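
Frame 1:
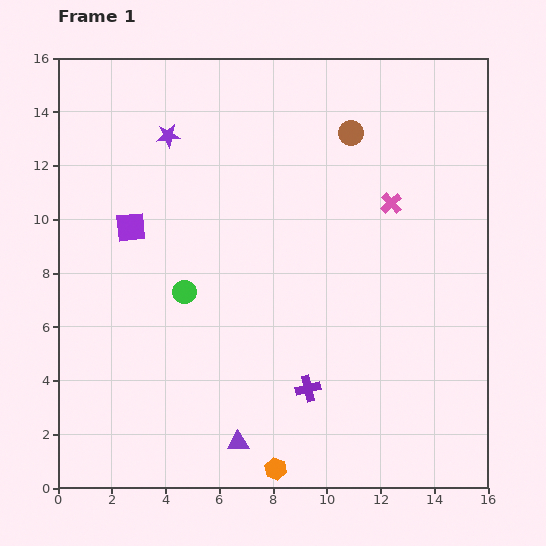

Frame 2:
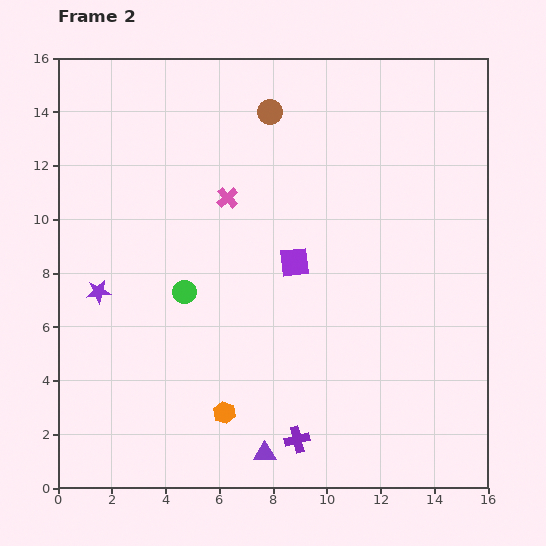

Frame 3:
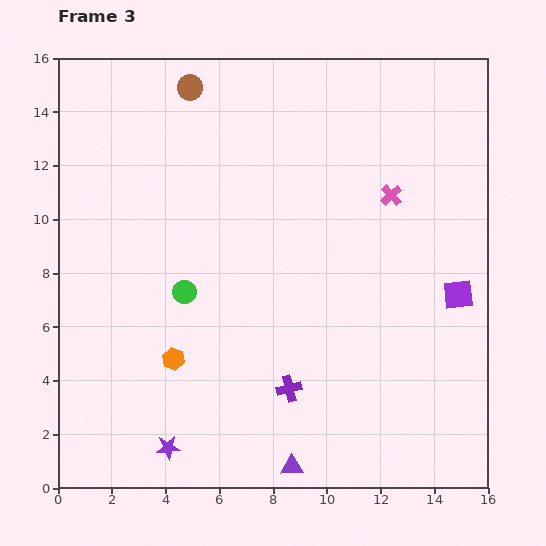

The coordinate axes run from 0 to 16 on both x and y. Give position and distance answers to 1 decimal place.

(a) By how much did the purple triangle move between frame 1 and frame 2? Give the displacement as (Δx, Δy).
(1.0, -0.4)

The purple triangle was at (6.7, 1.7) in frame 1 and (7.7, 1.3) in frame 2.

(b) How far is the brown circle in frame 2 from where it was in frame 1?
3.1

The brown circle moved from (10.9, 13.2) to (7.9, 14.0), a distance of √(3.0² + 0.8²) ≈ 3.1.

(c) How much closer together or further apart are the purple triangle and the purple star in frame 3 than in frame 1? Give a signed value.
-7.0

Distance in frame 1: 11.7. Distance in frame 3: 4.7.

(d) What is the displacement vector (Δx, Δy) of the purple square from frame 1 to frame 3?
(12.2, -2.5)

The purple square was at (2.7, 9.7) in frame 1 and (14.9, 7.2) in frame 3.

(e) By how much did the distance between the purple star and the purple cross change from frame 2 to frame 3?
-4.2

Distance in frame 2: 9.2. Distance in frame 3: 5.0.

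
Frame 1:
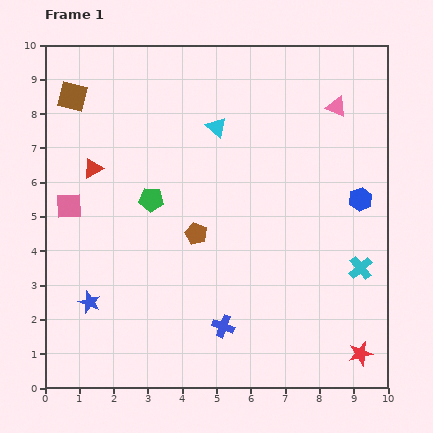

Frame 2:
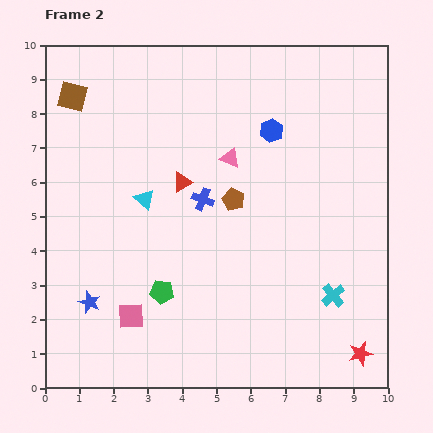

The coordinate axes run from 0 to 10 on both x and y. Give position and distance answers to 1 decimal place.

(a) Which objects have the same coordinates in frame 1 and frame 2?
the red star, the blue star, the brown square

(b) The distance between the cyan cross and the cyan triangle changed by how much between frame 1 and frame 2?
+0.3

Distance in frame 1: 5.9. Distance in frame 2: 6.2.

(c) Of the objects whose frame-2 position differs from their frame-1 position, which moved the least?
the cyan cross

(moved 1.1)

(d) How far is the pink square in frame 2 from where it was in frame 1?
3.7

The pink square moved from (0.7, 5.3) to (2.5, 2.1), a distance of √(1.8² + 3.2²) ≈ 3.7.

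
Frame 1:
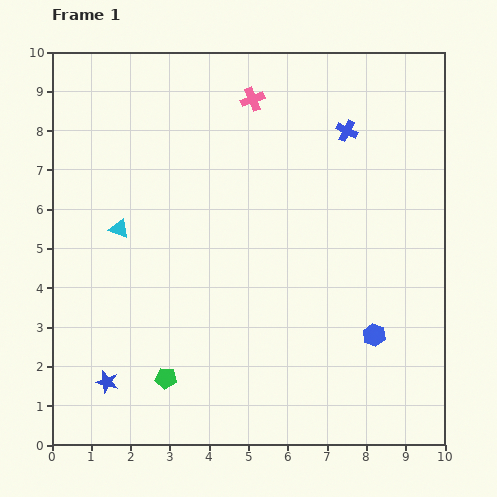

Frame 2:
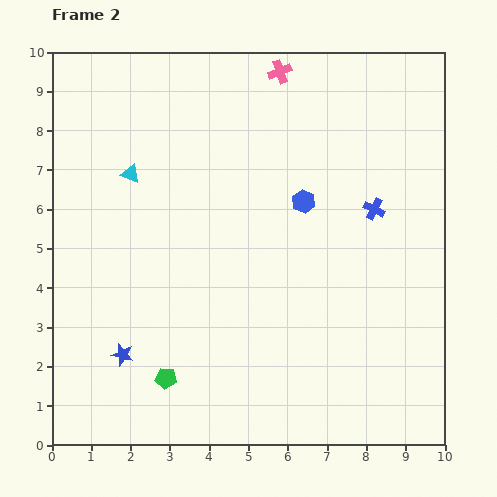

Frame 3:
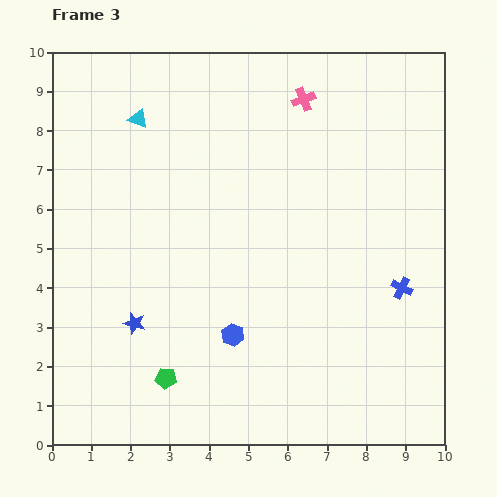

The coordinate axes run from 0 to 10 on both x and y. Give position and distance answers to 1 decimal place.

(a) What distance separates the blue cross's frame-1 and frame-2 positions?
2.1

The blue cross moved from (7.5, 8.0) to (8.2, 6.0), a distance of √(0.7² + 2.0²) ≈ 2.1.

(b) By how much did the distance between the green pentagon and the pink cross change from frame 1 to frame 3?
+0.5

Distance in frame 1: 7.4. Distance in frame 3: 7.9.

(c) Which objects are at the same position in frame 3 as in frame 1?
the green pentagon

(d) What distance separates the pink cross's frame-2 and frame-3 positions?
0.9

The pink cross moved from (5.8, 9.5) to (6.4, 8.8), a distance of √(0.6² + 0.7²) ≈ 0.9.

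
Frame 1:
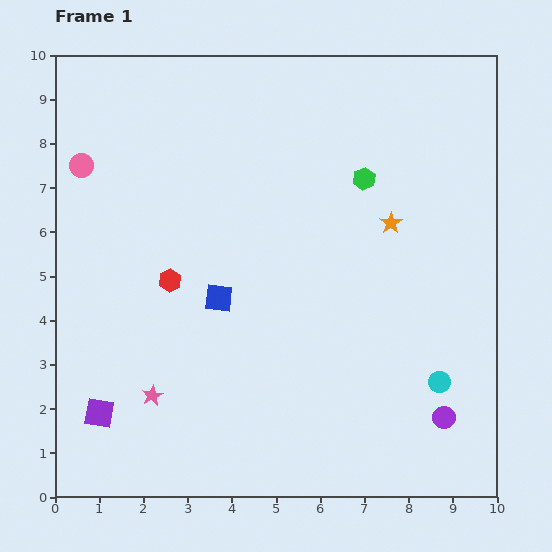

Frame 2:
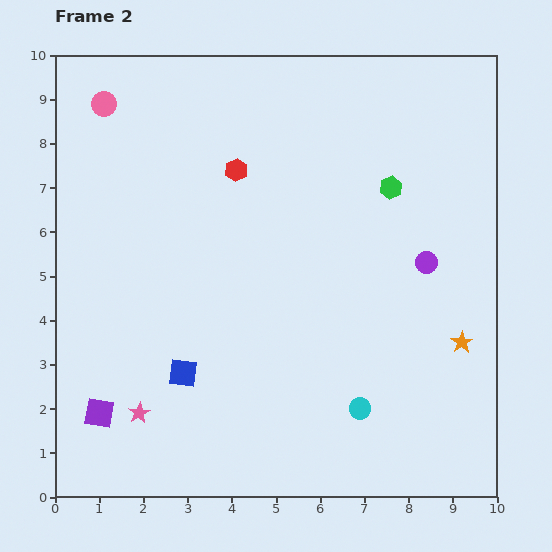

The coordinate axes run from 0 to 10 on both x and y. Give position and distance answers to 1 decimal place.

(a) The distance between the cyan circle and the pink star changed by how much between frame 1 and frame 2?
-1.5

Distance in frame 1: 6.5. Distance in frame 2: 5.0.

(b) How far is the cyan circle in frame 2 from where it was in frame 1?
1.9

The cyan circle moved from (8.7, 2.6) to (6.9, 2.0), a distance of √(1.8² + 0.6²) ≈ 1.9.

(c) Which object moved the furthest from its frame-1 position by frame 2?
the purple circle

(moved 3.5; next 3.1)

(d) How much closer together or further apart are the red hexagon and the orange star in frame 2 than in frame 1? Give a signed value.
+1.2

Distance in frame 1: 5.2. Distance in frame 2: 6.4.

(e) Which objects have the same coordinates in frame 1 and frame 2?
the purple square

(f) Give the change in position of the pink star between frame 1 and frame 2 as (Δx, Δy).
(-0.3, -0.4)

The pink star was at (2.2, 2.3) in frame 1 and (1.9, 1.9) in frame 2.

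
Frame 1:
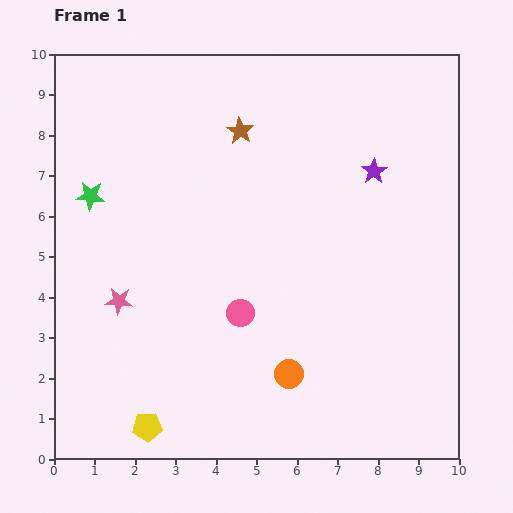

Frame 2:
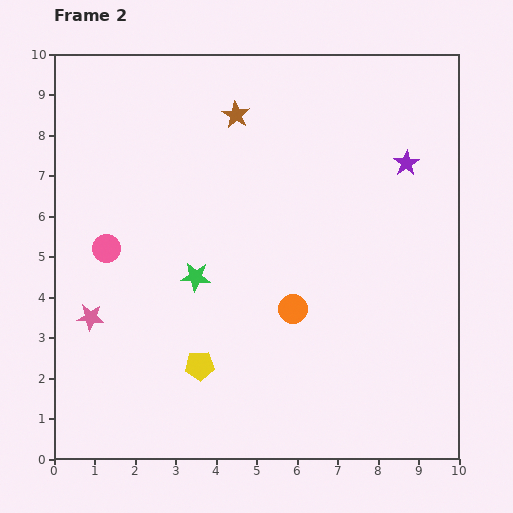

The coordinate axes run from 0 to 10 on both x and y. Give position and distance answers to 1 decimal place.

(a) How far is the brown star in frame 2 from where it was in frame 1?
0.4

The brown star moved from (4.6, 8.1) to (4.5, 8.5), a distance of √(0.1² + 0.4²) ≈ 0.4.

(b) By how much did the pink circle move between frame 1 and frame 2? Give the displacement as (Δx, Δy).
(-3.3, 1.6)

The pink circle was at (4.6, 3.6) in frame 1 and (1.3, 5.2) in frame 2.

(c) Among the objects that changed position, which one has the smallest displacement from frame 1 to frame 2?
the brown star

(moved 0.4)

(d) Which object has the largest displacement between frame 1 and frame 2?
the pink circle

(moved 3.7; next 3.3)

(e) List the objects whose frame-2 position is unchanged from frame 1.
none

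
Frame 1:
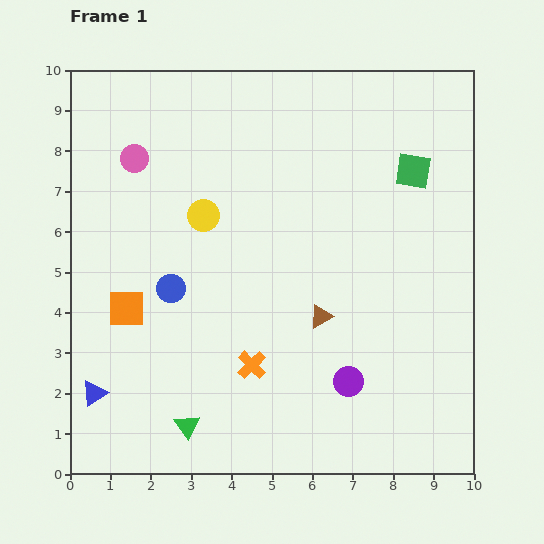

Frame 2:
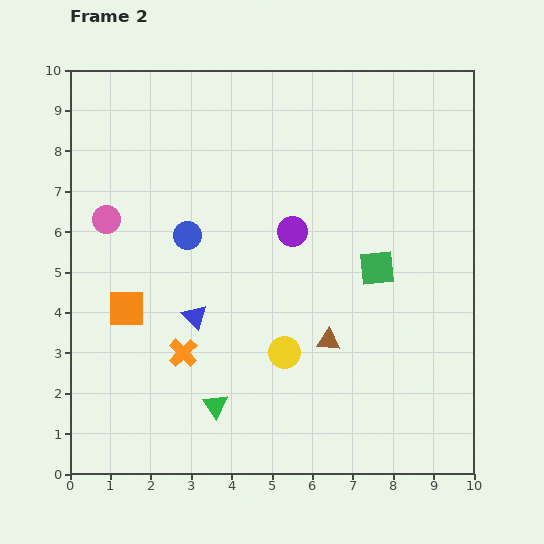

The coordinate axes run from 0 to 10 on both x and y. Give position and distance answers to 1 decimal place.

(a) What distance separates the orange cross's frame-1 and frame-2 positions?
1.7

The orange cross moved from (4.5, 2.7) to (2.8, 3.0), a distance of √(1.7² + 0.3²) ≈ 1.7.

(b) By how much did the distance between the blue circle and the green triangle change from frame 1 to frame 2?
+0.9

Distance in frame 1: 3.4. Distance in frame 2: 4.3.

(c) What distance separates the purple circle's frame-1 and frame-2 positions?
4.0

The purple circle moved from (6.9, 2.3) to (5.5, 6.0), a distance of √(1.4² + 3.7²) ≈ 4.0.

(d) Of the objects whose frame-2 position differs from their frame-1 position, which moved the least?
the brown triangle

(moved 0.6)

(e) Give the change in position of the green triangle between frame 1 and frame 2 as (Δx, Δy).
(0.7, 0.5)

The green triangle was at (2.9, 1.2) in frame 1 and (3.6, 1.7) in frame 2.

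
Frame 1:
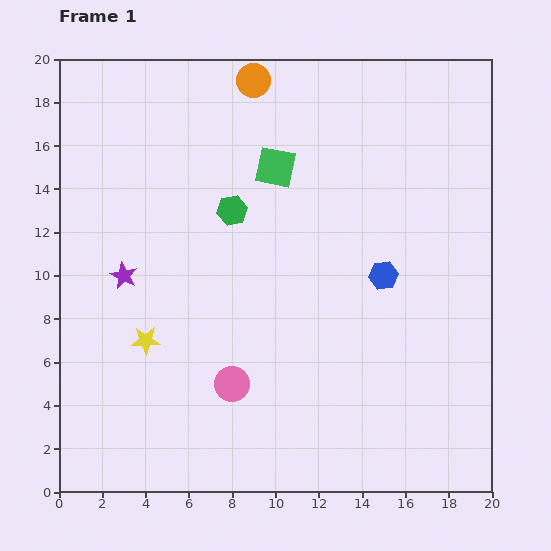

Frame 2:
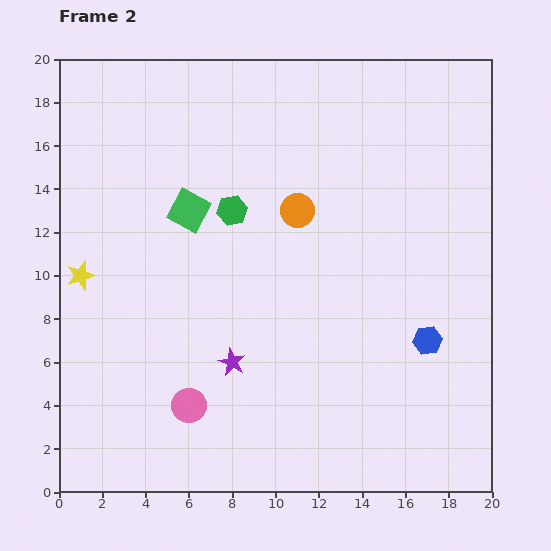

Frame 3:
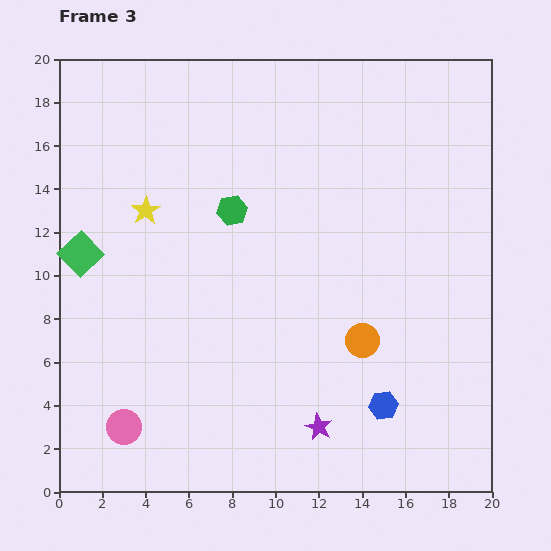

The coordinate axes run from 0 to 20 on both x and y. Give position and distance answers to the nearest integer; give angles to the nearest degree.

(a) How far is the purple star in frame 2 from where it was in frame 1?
6

The purple star moved from (3, 10) to (8, 6), a distance of √(5² + 4²) ≈ 6.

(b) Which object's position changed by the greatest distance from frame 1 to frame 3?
the orange circle

(moved 13; next 11)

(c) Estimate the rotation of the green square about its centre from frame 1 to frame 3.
35° clockwise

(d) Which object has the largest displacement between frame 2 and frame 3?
the orange circle

(moved 7; next 5)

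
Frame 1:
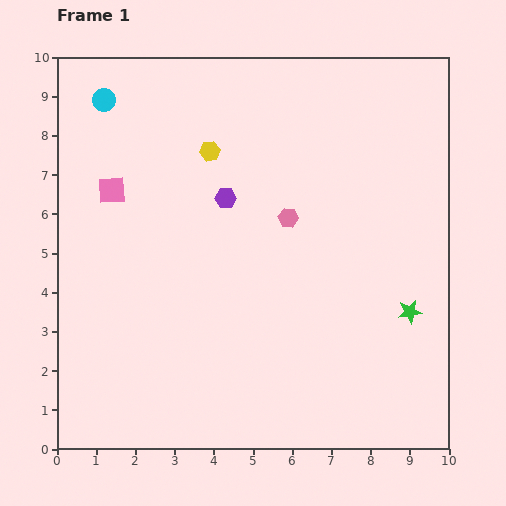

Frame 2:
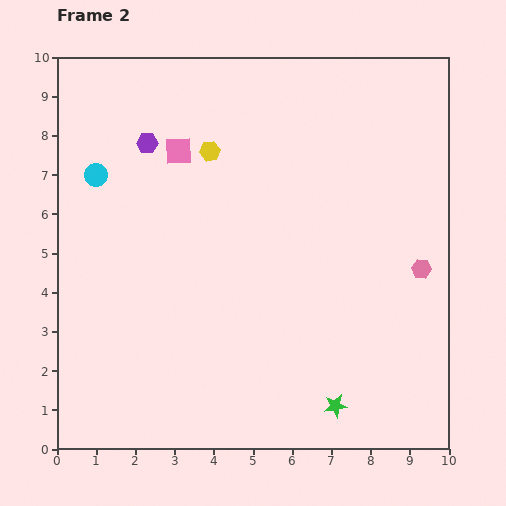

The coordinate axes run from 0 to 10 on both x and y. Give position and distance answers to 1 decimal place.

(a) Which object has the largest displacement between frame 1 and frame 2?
the pink hexagon

(moved 3.6; next 3.1)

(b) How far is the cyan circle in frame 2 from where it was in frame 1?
1.9

The cyan circle moved from (1.2, 8.9) to (1.0, 7.0), a distance of √(0.2² + 1.9²) ≈ 1.9.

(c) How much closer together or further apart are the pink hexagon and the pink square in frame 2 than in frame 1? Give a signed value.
+2.3

Distance in frame 1: 4.6. Distance in frame 2: 6.9.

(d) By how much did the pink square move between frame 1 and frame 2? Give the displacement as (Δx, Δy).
(1.7, 1.0)

The pink square was at (1.4, 6.6) in frame 1 and (3.1, 7.6) in frame 2.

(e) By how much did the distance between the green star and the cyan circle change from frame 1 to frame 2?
-1.0

Distance in frame 1: 9.5. Distance in frame 2: 8.5.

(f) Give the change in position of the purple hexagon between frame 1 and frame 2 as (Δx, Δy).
(-2.0, 1.4)

The purple hexagon was at (4.3, 6.4) in frame 1 and (2.3, 7.8) in frame 2.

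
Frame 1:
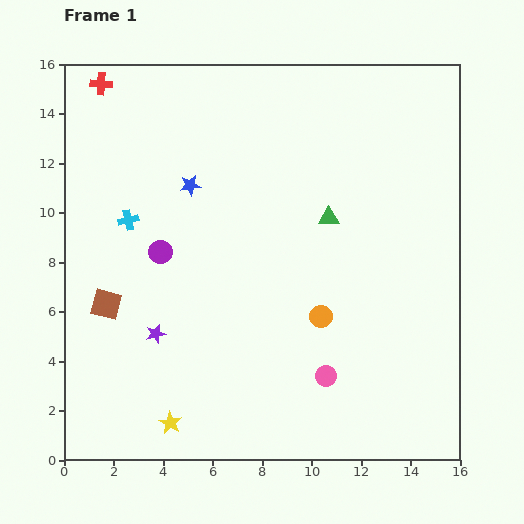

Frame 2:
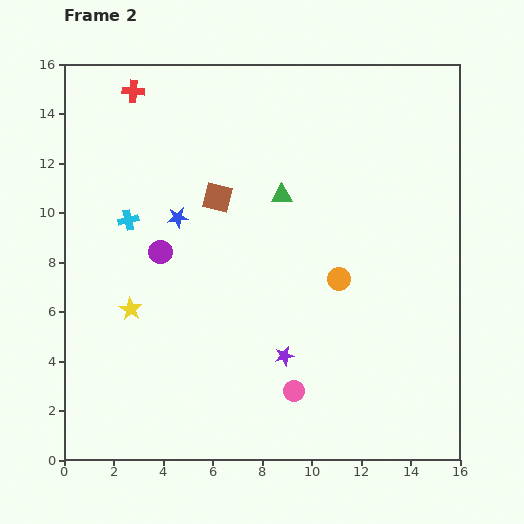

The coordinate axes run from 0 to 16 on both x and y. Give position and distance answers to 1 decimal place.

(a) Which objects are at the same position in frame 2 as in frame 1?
the purple circle, the cyan cross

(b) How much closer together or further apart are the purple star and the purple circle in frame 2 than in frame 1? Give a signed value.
+3.2

Distance in frame 1: 3.3. Distance in frame 2: 6.5.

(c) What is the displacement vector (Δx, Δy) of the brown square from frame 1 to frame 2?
(4.5, 4.3)

The brown square was at (1.7, 6.3) in frame 1 and (6.2, 10.6) in frame 2.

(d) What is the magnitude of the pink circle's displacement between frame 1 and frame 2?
1.4

The pink circle moved from (10.6, 3.4) to (9.3, 2.8), a distance of √(1.3² + 0.6²) ≈ 1.4.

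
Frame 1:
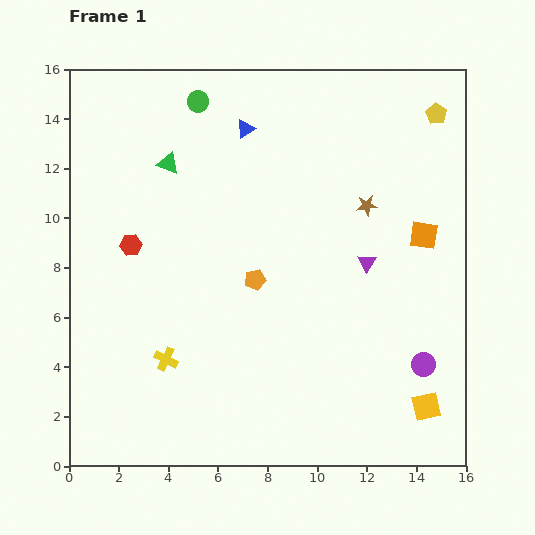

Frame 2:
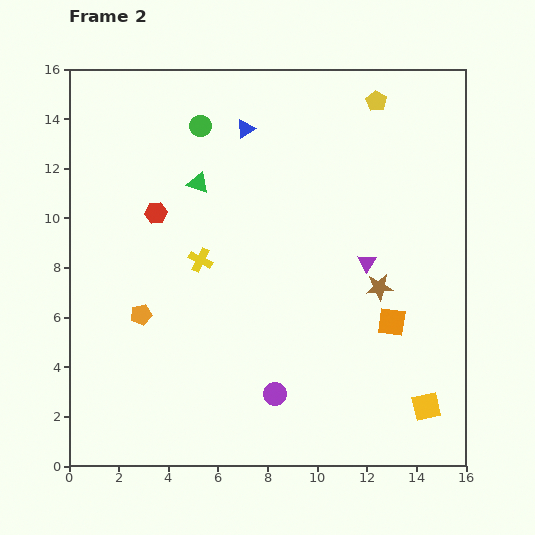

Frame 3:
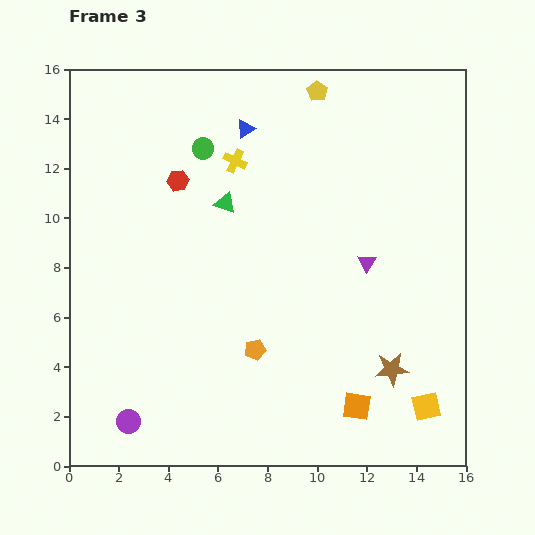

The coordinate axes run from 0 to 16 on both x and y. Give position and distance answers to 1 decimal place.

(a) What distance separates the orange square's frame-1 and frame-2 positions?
3.7

The orange square moved from (14.3, 9.3) to (13.0, 5.8), a distance of √(1.3² + 3.5²) ≈ 3.7.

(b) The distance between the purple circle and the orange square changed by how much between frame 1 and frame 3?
+4.0

Distance in frame 1: 5.2. Distance in frame 3: 9.2.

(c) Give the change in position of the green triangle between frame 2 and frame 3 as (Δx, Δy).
(1.1, -0.8)

The green triangle was at (5.2, 11.4) in frame 2 and (6.3, 10.6) in frame 3.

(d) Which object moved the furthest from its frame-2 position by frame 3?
the purple circle

(moved 6.0; next 4.8)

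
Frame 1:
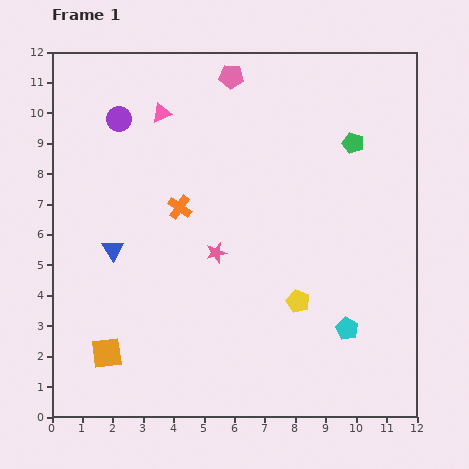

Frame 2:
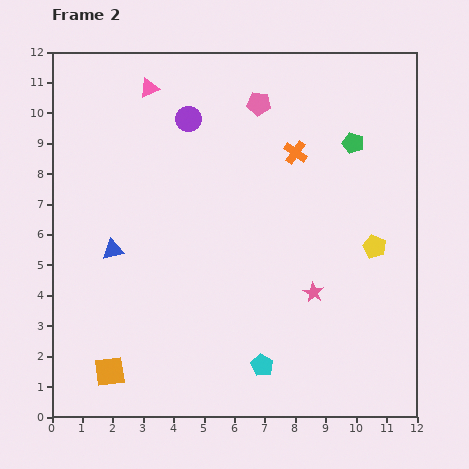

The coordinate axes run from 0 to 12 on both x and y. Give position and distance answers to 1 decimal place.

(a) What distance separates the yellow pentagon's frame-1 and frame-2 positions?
3.1

The yellow pentagon moved from (8.1, 3.8) to (10.6, 5.6), a distance of √(2.5² + 1.8²) ≈ 3.1.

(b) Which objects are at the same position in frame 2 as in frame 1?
the blue triangle, the green pentagon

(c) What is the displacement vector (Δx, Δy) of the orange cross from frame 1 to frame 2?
(3.8, 1.8)

The orange cross was at (4.2, 6.9) in frame 1 and (8.0, 8.7) in frame 2.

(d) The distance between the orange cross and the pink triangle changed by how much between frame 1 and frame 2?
+2.0

Distance in frame 1: 3.2. Distance in frame 2: 5.2.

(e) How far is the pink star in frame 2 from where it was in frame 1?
3.5

The pink star moved from (5.4, 5.4) to (8.6, 4.1), a distance of √(3.2² + 1.3²) ≈ 3.5.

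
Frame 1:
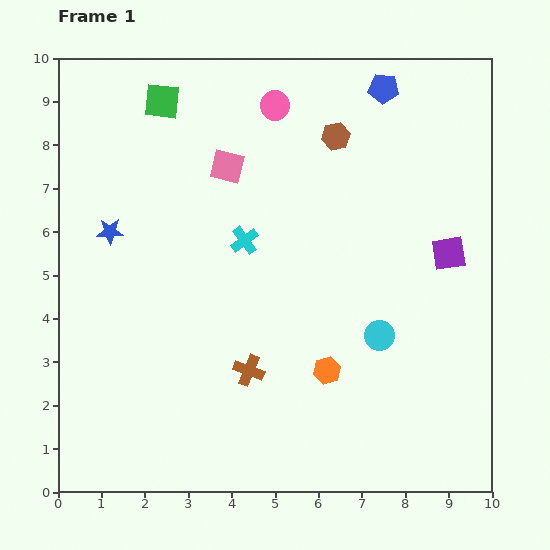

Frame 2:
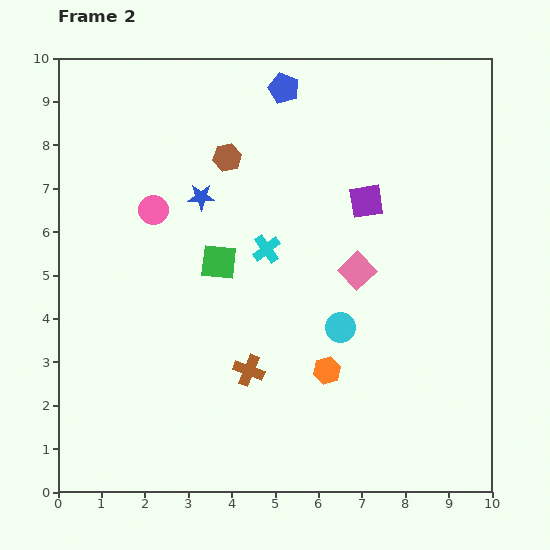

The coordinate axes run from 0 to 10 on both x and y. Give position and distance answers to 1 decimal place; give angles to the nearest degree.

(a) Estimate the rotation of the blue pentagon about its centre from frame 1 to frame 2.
16° clockwise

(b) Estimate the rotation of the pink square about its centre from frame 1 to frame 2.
33° clockwise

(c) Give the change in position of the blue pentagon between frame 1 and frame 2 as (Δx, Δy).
(-2.3, 0.0)

The blue pentagon was at (7.5, 9.3) in frame 1 and (5.2, 9.3) in frame 2.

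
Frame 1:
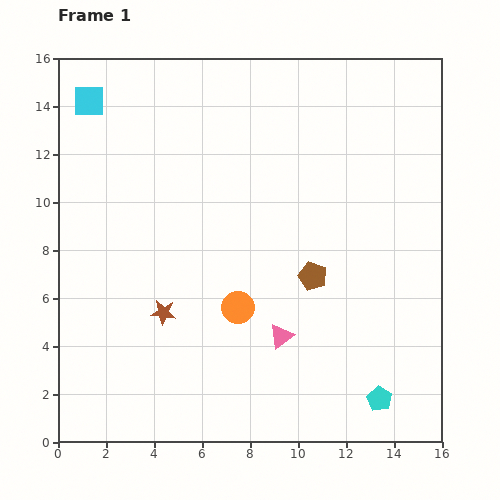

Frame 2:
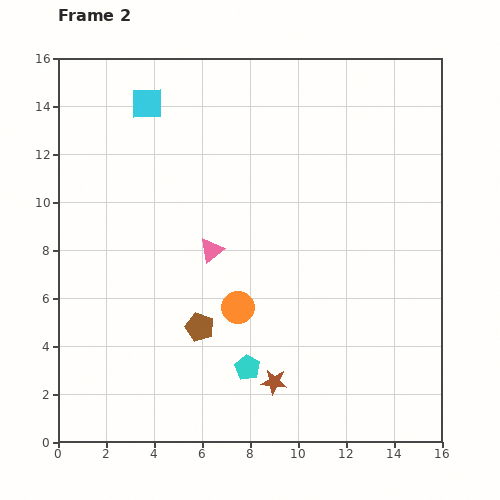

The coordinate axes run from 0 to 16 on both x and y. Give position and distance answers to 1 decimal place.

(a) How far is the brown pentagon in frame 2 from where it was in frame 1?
5.1

The brown pentagon moved from (10.6, 6.9) to (5.9, 4.8), a distance of √(4.7² + 2.1²) ≈ 5.1.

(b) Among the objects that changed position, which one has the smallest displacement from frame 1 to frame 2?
the cyan square

(moved 2.4)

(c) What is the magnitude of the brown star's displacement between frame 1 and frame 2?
5.4

The brown star moved from (4.4, 5.4) to (9.0, 2.5), a distance of √(4.6² + 2.9²) ≈ 5.4.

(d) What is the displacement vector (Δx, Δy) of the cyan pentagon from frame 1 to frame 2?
(-5.5, 1.3)

The cyan pentagon was at (13.4, 1.8) in frame 1 and (7.9, 3.1) in frame 2.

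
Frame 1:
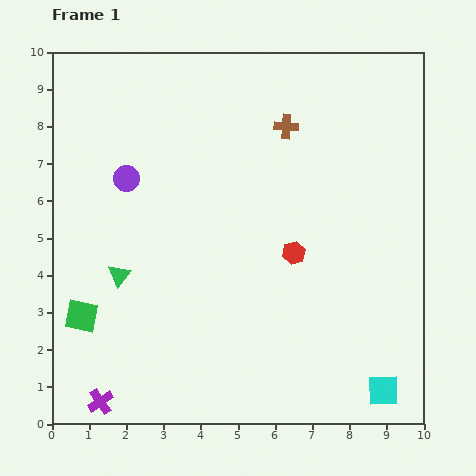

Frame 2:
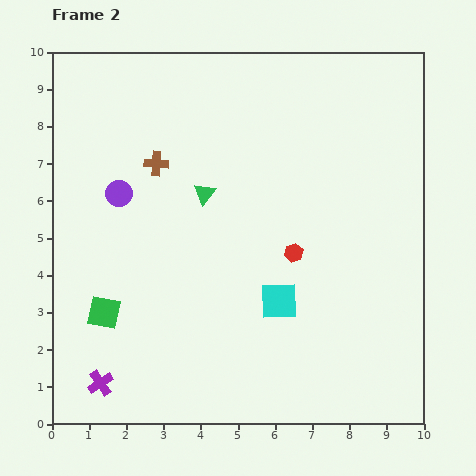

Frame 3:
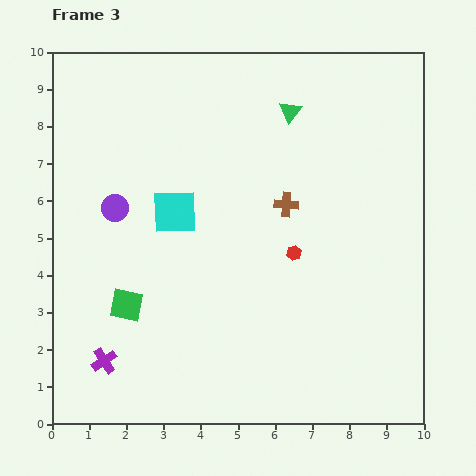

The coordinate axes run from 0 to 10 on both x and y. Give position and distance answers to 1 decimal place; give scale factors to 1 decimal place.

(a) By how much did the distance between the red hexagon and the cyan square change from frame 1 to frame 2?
-3.0

Distance in frame 1: 4.4. Distance in frame 2: 1.4.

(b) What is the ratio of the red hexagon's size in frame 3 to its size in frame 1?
0.6×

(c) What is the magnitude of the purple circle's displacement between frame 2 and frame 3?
0.4

The purple circle moved from (1.8, 6.2) to (1.7, 5.8), a distance of √(0.1² + 0.4²) ≈ 0.4.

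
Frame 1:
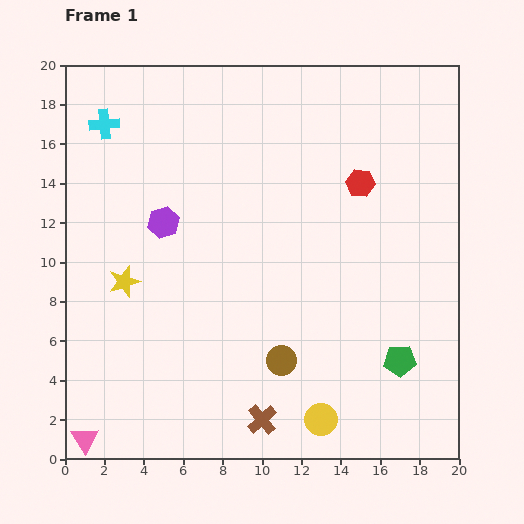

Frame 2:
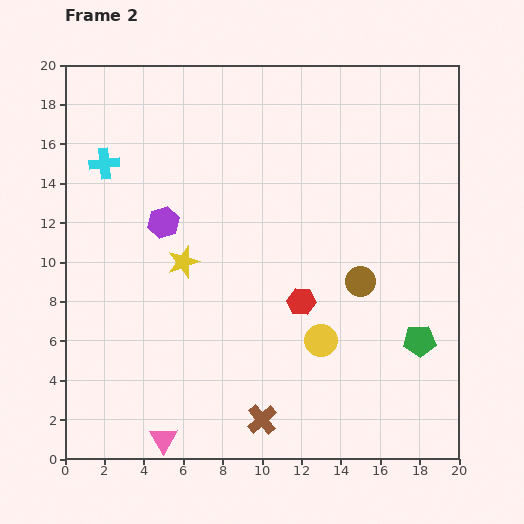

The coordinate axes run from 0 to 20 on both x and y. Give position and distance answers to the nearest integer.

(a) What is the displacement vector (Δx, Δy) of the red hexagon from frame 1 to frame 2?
(-3, -6)

The red hexagon was at (15, 14) in frame 1 and (12, 8) in frame 2.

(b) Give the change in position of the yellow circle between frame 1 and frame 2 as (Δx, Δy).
(0, 4)

The yellow circle was at (13, 2) in frame 1 and (13, 6) in frame 2.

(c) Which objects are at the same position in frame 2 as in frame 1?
the purple hexagon, the brown cross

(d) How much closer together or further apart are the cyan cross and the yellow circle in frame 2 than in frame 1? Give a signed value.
-5

Distance in frame 1: 19. Distance in frame 2: 14.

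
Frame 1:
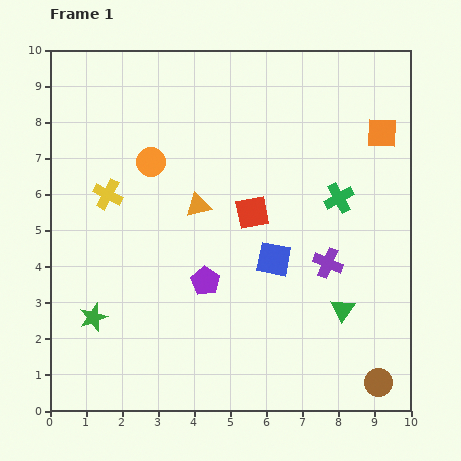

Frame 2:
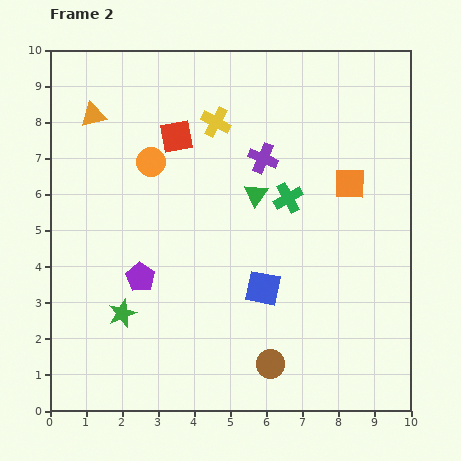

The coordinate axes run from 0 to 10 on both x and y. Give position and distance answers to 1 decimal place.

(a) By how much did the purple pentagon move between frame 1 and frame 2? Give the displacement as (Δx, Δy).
(-1.8, 0.1)

The purple pentagon was at (4.3, 3.6) in frame 1 and (2.5, 3.7) in frame 2.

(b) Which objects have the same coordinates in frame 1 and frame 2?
the orange circle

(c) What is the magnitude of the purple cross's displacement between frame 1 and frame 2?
3.4

The purple cross moved from (7.7, 4.1) to (5.9, 7.0), a distance of √(1.8² + 2.9²) ≈ 3.4.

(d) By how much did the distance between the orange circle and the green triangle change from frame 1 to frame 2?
-3.7

Distance in frame 1: 6.7. Distance in frame 2: 3.0.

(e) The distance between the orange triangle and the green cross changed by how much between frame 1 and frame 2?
+2.0

Distance in frame 1: 3.9. Distance in frame 2: 5.9.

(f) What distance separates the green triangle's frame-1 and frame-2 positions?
4.0

The green triangle moved from (8.1, 2.8) to (5.7, 6.0), a distance of √(2.4² + 3.2²) ≈ 4.0.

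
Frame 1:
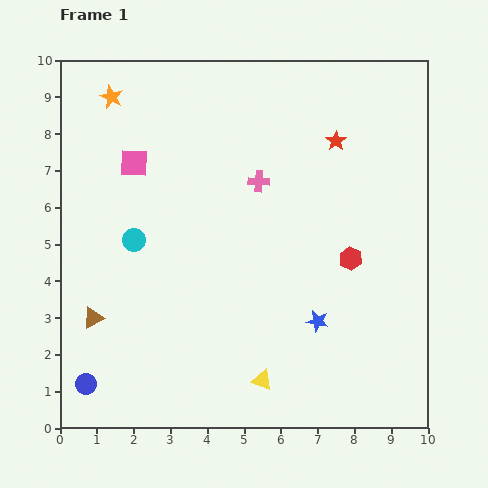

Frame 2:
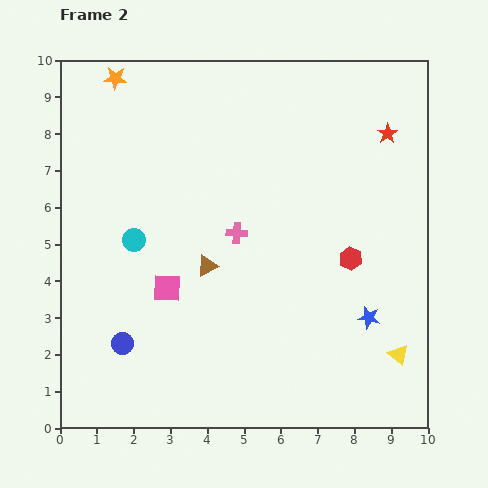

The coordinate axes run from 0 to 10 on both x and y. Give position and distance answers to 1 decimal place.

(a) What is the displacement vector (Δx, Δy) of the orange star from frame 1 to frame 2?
(0.1, 0.5)

The orange star was at (1.4, 9.0) in frame 1 and (1.5, 9.5) in frame 2.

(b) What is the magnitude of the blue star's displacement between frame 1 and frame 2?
1.4

The blue star moved from (7.0, 2.9) to (8.4, 3.0), a distance of √(1.4² + 0.1²) ≈ 1.4.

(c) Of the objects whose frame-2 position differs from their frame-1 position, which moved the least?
the orange star

(moved 0.5)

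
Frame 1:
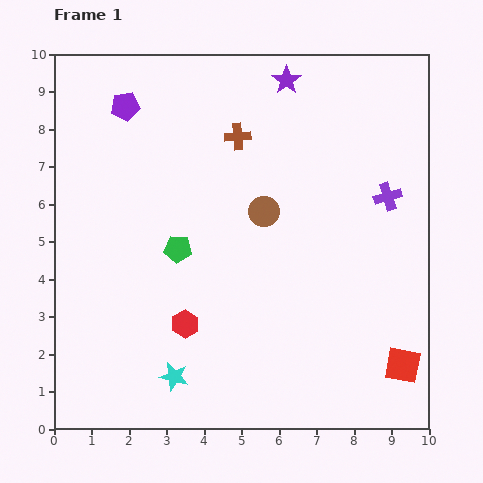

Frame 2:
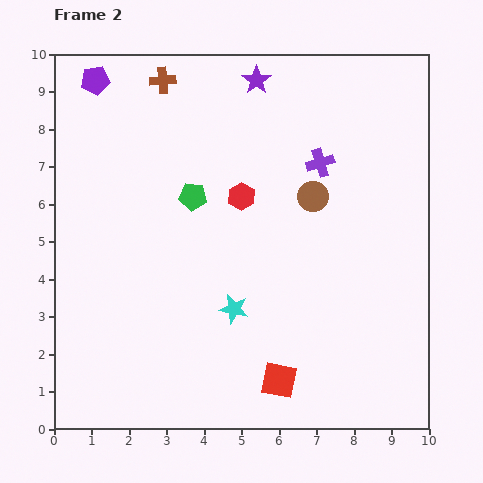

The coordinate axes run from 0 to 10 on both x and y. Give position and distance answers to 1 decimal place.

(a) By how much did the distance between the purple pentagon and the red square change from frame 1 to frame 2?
-0.7

Distance in frame 1: 10.1. Distance in frame 2: 9.4.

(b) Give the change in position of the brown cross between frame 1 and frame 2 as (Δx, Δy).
(-2.0, 1.5)

The brown cross was at (4.9, 7.8) in frame 1 and (2.9, 9.3) in frame 2.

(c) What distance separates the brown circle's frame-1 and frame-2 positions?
1.4

The brown circle moved from (5.6, 5.8) to (6.9, 6.2), a distance of √(1.3² + 0.4²) ≈ 1.4.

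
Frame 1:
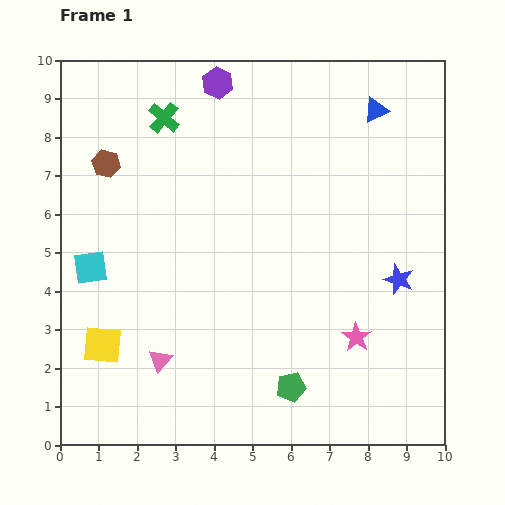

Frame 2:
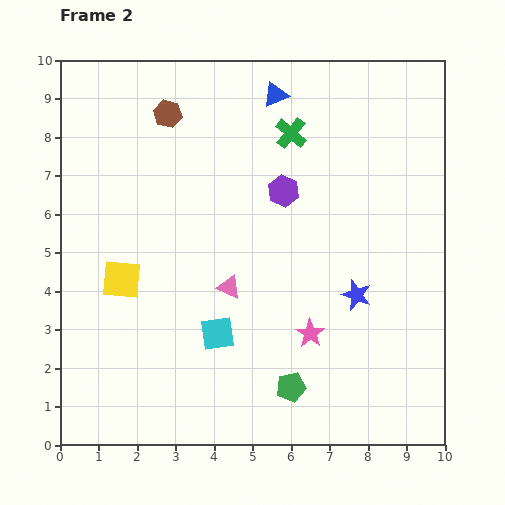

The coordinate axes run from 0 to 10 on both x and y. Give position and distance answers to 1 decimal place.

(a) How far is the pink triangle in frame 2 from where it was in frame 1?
2.6

The pink triangle moved from (2.6, 2.2) to (4.4, 4.1), a distance of √(1.8² + 1.9²) ≈ 2.6.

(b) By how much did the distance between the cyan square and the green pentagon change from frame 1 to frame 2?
-3.7

Distance in frame 1: 6.1. Distance in frame 2: 2.4.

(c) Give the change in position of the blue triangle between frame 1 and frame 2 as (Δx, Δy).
(-2.6, 0.4)

The blue triangle was at (8.2, 8.7) in frame 1 and (5.6, 9.1) in frame 2.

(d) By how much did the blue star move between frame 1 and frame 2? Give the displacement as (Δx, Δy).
(-1.1, -0.4)

The blue star was at (8.8, 4.3) in frame 1 and (7.7, 3.9) in frame 2.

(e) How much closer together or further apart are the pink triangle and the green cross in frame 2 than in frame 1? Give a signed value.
-2.0

Distance in frame 1: 6.3. Distance in frame 2: 4.3.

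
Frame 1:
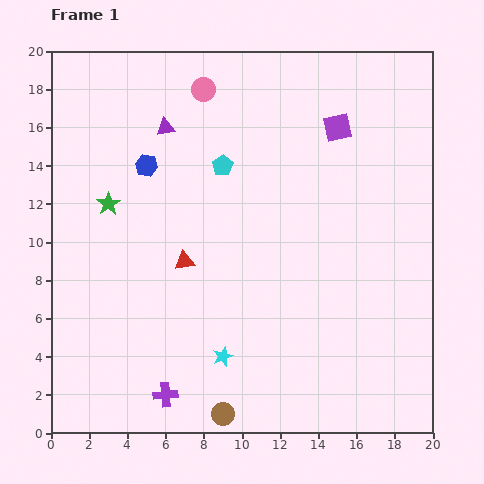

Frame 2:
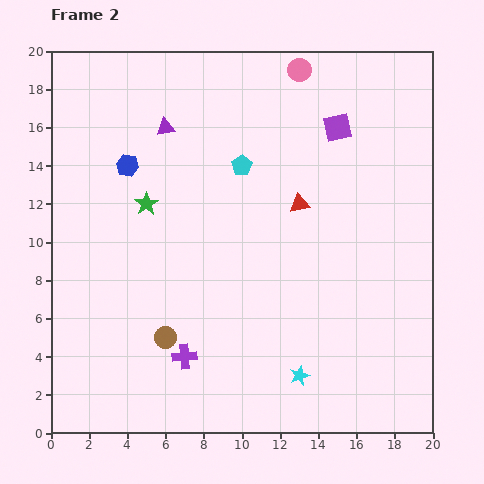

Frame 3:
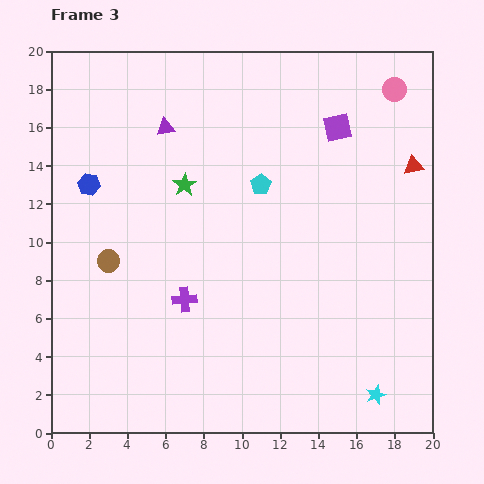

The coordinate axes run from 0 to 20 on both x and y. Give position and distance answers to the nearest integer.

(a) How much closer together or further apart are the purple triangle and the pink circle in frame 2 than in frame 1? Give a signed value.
+5

Distance in frame 1: 3. Distance in frame 2: 8.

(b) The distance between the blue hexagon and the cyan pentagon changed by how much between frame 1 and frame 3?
+5

Distance in frame 1: 4. Distance in frame 3: 9.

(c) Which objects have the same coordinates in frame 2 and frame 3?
the purple triangle, the purple square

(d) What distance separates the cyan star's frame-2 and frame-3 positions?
4

The cyan star moved from (13, 3) to (17, 2), a distance of √(4² + 1²) ≈ 4.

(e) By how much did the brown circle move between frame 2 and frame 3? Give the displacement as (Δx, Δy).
(-3, 4)

The brown circle was at (6, 5) in frame 2 and (3, 9) in frame 3.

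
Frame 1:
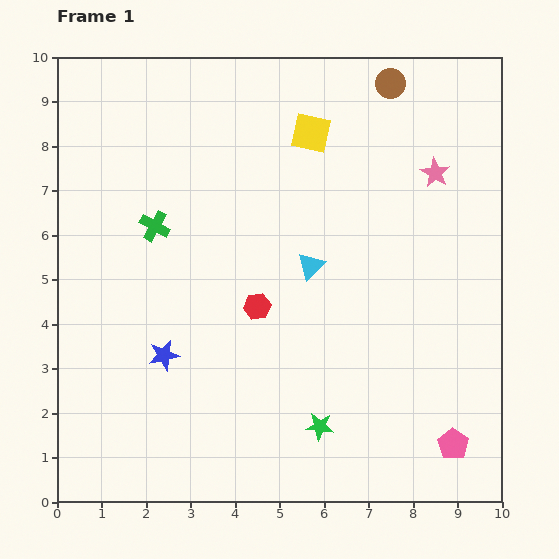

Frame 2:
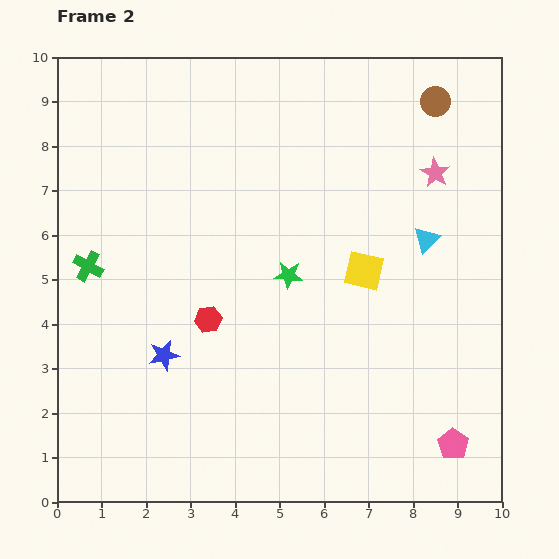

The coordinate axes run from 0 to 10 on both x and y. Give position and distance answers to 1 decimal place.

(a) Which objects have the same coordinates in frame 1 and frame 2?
the pink pentagon, the pink star, the blue star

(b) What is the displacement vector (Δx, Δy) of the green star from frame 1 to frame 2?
(-0.7, 3.4)

The green star was at (5.9, 1.7) in frame 1 and (5.2, 5.1) in frame 2.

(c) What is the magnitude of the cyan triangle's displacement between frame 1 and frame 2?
2.7

The cyan triangle moved from (5.7, 5.3) to (8.3, 5.9), a distance of √(2.6² + 0.6²) ≈ 2.7.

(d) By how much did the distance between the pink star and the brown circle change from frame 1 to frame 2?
-0.6

Distance in frame 1: 2.2. Distance in frame 2: 1.6.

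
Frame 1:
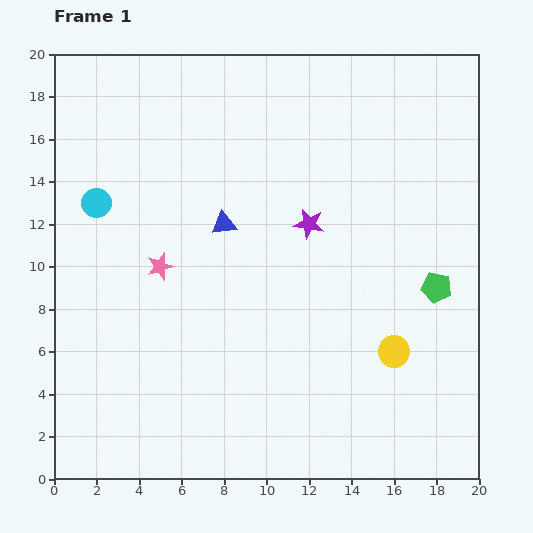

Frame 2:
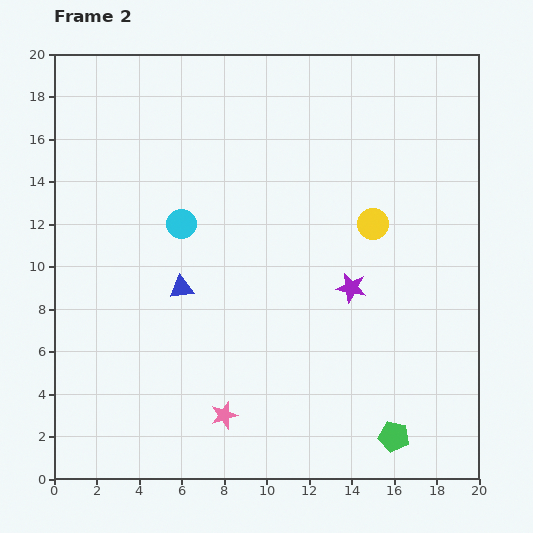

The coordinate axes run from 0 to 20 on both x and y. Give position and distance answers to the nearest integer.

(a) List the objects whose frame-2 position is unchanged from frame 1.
none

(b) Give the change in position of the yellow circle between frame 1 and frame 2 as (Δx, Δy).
(-1, 6)

The yellow circle was at (16, 6) in frame 1 and (15, 12) in frame 2.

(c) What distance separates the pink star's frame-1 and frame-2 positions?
8

The pink star moved from (5, 10) to (8, 3), a distance of √(3² + 7²) ≈ 8.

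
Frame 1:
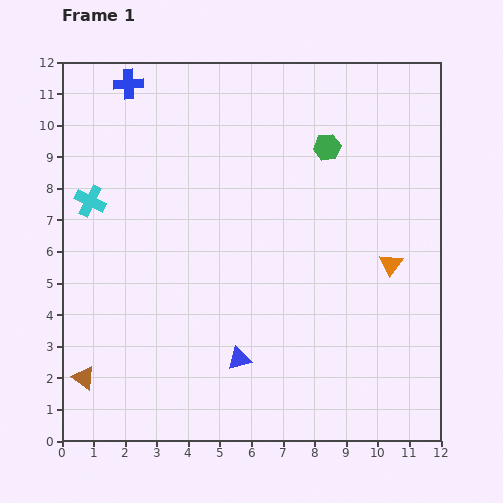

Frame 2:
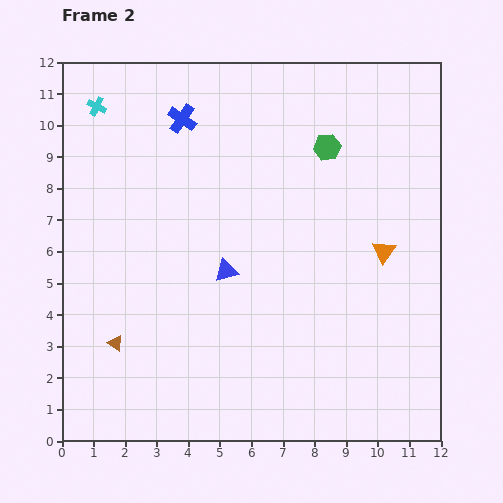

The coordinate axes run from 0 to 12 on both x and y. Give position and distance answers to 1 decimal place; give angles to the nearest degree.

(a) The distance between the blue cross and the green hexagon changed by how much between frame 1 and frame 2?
-1.9

Distance in frame 1: 6.6. Distance in frame 2: 4.7.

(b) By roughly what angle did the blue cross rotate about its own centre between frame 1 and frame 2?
37° clockwise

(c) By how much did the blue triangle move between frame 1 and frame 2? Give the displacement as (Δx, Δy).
(-0.4, 2.8)

The blue triangle was at (5.6, 2.6) in frame 1 and (5.2, 5.4) in frame 2.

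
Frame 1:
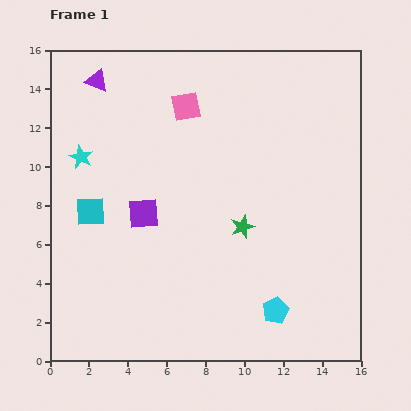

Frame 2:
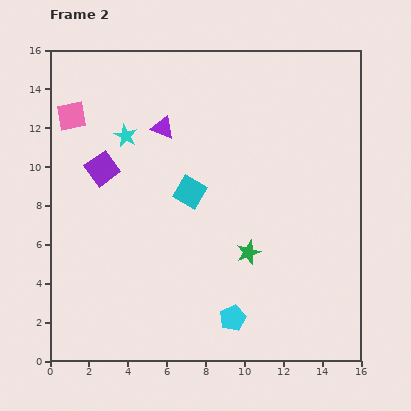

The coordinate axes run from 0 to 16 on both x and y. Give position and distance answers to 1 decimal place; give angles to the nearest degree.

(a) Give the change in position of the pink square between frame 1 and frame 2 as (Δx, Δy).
(-5.9, -0.5)

The pink square was at (7.0, 13.1) in frame 1 and (1.1, 12.6) in frame 2.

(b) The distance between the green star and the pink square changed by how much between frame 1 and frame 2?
+4.7

Distance in frame 1: 6.8. Distance in frame 2: 11.5.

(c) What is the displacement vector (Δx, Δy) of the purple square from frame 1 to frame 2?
(-2.1, 2.3)

The purple square was at (4.8, 7.6) in frame 1 and (2.7, 9.9) in frame 2.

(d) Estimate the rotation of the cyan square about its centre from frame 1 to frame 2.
33° clockwise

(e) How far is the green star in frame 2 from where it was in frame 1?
1.3

The green star moved from (9.9, 6.9) to (10.2, 5.6), a distance of √(0.3² + 1.3²) ≈ 1.3.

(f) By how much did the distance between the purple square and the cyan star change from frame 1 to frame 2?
-2.2

Distance in frame 1: 4.3. Distance in frame 2: 2.1.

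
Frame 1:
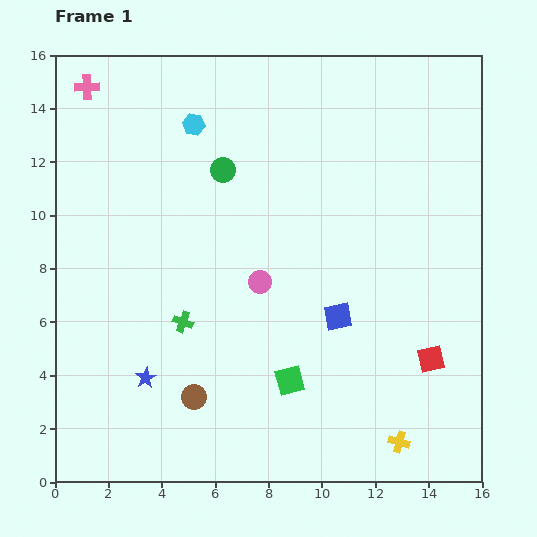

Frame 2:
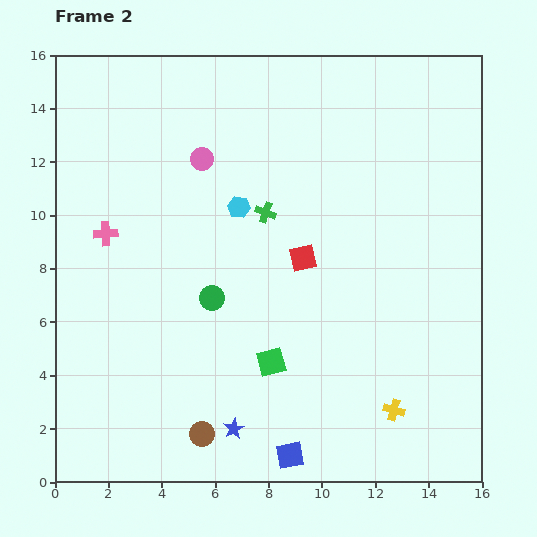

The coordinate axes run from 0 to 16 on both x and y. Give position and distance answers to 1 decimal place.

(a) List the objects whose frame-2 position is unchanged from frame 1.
none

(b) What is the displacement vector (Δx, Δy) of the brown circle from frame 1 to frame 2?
(0.3, -1.4)

The brown circle was at (5.2, 3.2) in frame 1 and (5.5, 1.8) in frame 2.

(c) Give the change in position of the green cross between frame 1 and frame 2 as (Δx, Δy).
(3.1, 4.1)

The green cross was at (4.8, 6.0) in frame 1 and (7.9, 10.1) in frame 2.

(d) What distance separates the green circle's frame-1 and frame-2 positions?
4.8

The green circle moved from (6.3, 11.7) to (5.9, 6.9), a distance of √(0.4² + 4.8²) ≈ 4.8.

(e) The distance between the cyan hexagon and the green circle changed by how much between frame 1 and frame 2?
+1.5

Distance in frame 1: 2.0. Distance in frame 2: 3.5.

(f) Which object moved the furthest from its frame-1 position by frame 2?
the red square

(moved 6.1; next 5.5)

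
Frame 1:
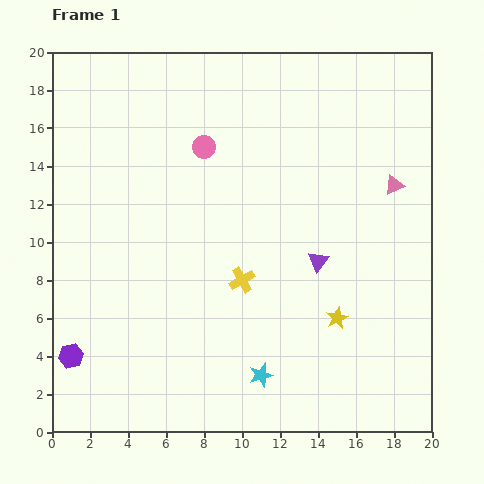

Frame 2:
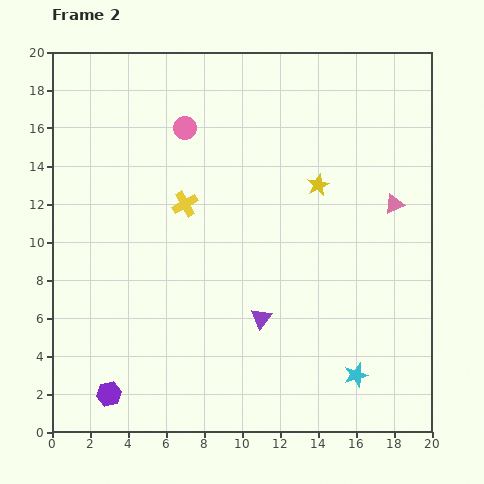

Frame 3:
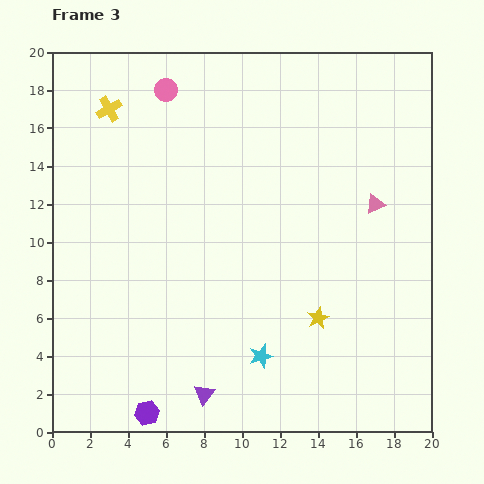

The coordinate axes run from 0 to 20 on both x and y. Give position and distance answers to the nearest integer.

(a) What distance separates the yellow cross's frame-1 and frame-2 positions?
5

The yellow cross moved from (10, 8) to (7, 12), a distance of √(3² + 4²) ≈ 5.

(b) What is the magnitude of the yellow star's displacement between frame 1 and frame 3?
1

The yellow star moved from (15, 6) to (14, 6), a distance of √(1² + 0²) ≈ 1.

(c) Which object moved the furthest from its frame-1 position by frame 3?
the yellow cross

(moved 11; next 9)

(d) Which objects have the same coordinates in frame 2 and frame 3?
none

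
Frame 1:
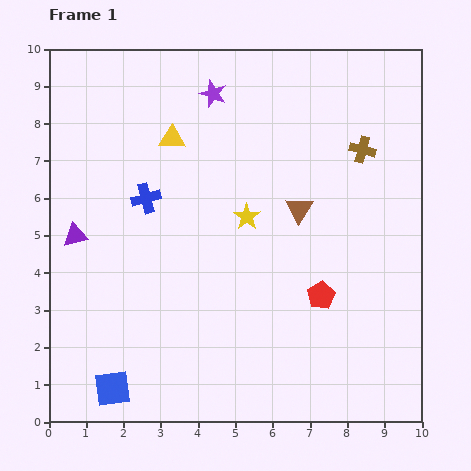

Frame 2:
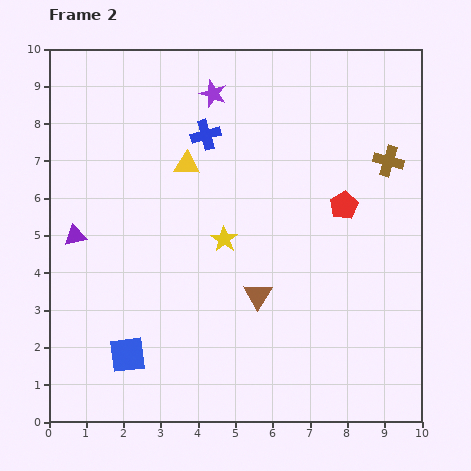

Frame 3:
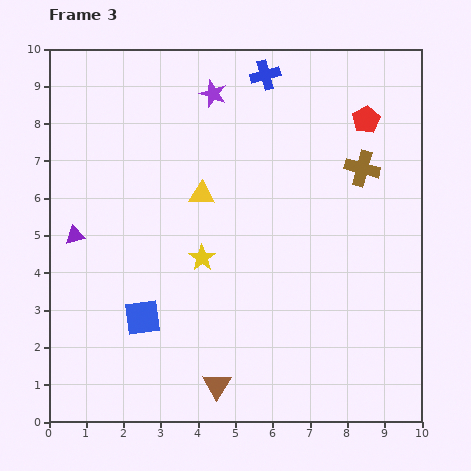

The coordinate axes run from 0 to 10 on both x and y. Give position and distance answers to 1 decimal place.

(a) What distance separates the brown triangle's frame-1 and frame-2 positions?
2.5

The brown triangle moved from (6.7, 5.7) to (5.6, 3.4), a distance of √(1.1² + 2.3²) ≈ 2.5.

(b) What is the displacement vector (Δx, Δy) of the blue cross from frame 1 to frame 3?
(3.2, 3.3)

The blue cross was at (2.6, 6.0) in frame 1 and (5.8, 9.3) in frame 3.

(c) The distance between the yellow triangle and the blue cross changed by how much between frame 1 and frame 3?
+1.9

Distance in frame 1: 1.7. Distance in frame 3: 3.6.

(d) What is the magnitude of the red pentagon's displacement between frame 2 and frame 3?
2.4

The red pentagon moved from (7.9, 5.8) to (8.5, 8.1), a distance of √(0.6² + 2.3²) ≈ 2.4.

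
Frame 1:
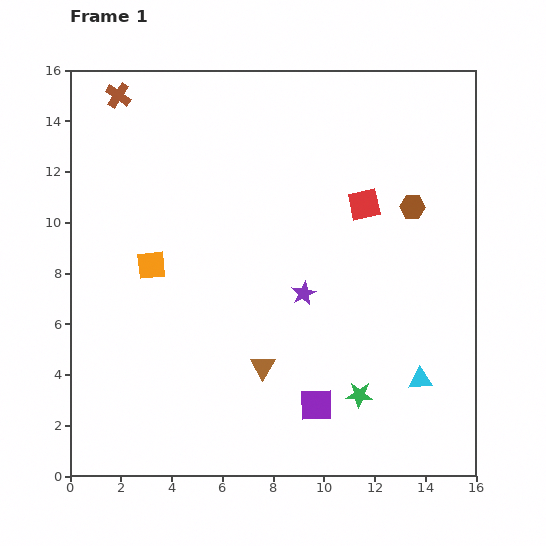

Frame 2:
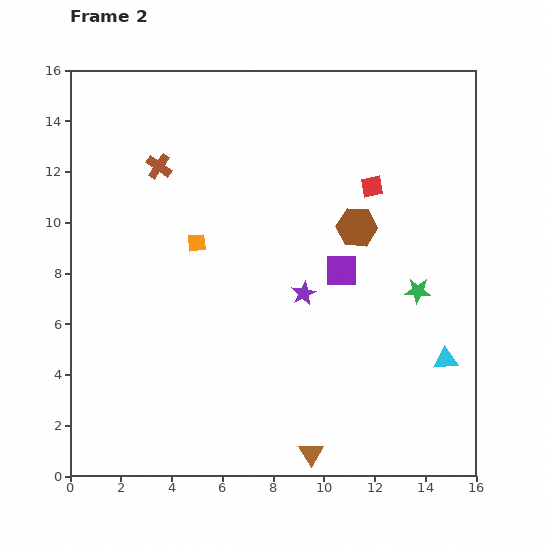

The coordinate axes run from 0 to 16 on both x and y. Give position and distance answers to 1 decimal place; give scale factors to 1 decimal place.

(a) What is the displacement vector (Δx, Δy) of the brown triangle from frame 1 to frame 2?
(1.9, -3.4)

The brown triangle was at (7.6, 4.3) in frame 1 and (9.5, 0.9) in frame 2.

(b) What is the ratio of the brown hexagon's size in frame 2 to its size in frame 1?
1.6×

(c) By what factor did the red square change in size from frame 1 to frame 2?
0.7×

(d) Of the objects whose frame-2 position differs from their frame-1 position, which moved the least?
the red square

(moved 0.8)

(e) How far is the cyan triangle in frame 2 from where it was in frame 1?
1.3

The cyan triangle moved from (13.8, 3.8) to (14.8, 4.6), a distance of √(1.0² + 0.8²) ≈ 1.3.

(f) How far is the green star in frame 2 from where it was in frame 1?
4.7

The green star moved from (11.4, 3.2) to (13.7, 7.3), a distance of √(2.3² + 4.1²) ≈ 4.7.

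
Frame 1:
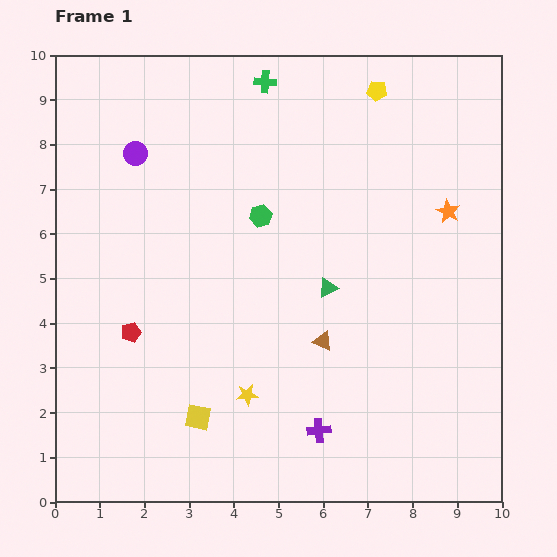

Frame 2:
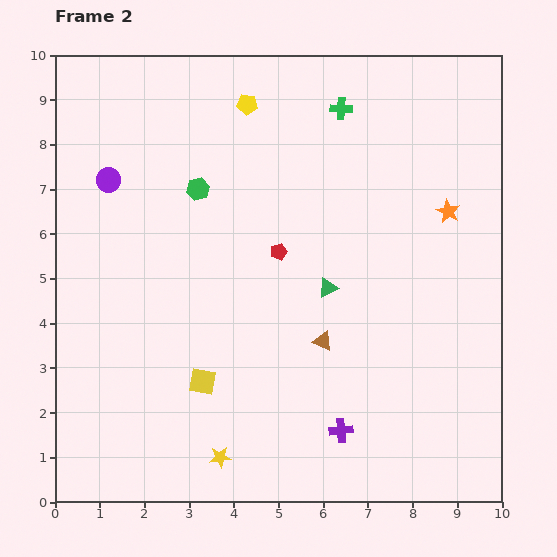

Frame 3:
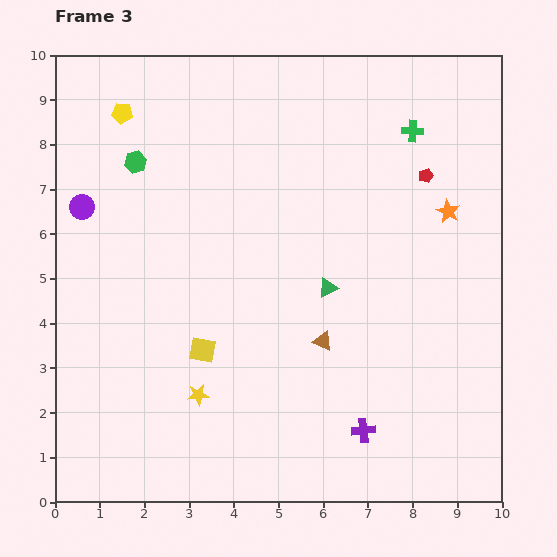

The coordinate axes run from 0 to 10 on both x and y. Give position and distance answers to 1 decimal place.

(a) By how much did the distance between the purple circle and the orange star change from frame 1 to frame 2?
+0.5

Distance in frame 1: 7.1. Distance in frame 2: 7.6.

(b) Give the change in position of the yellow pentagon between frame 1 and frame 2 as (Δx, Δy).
(-2.9, -0.3)

The yellow pentagon was at (7.2, 9.2) in frame 1 and (4.3, 8.9) in frame 2.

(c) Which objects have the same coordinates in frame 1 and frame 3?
the orange star, the brown triangle, the green triangle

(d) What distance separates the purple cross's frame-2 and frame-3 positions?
0.5

The purple cross moved from (6.4, 1.6) to (6.9, 1.6), a distance of √(0.5² + 0.0²) ≈ 0.5.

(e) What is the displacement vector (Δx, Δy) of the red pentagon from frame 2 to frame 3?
(3.3, 1.7)

The red pentagon was at (5.0, 5.6) in frame 2 and (8.3, 7.3) in frame 3.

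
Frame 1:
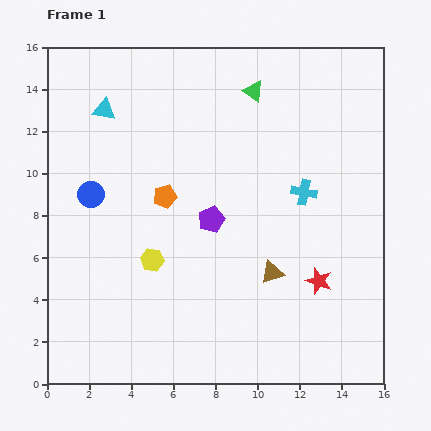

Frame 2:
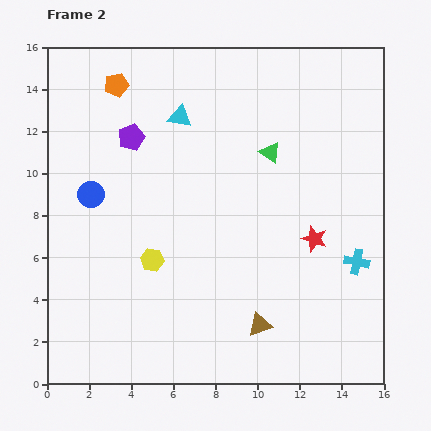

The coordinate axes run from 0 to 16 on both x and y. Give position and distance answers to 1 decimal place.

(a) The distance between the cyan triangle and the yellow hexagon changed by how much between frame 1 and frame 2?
-0.6

Distance in frame 1: 7.5. Distance in frame 2: 6.9.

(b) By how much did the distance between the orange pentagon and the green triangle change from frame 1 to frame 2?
+1.5

Distance in frame 1: 6.5. Distance in frame 2: 8.0.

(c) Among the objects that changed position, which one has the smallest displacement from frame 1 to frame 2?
the red star

(moved 2.0)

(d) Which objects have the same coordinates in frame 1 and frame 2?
the blue circle, the yellow hexagon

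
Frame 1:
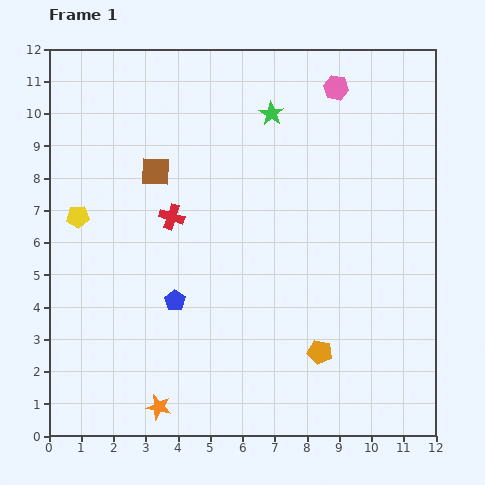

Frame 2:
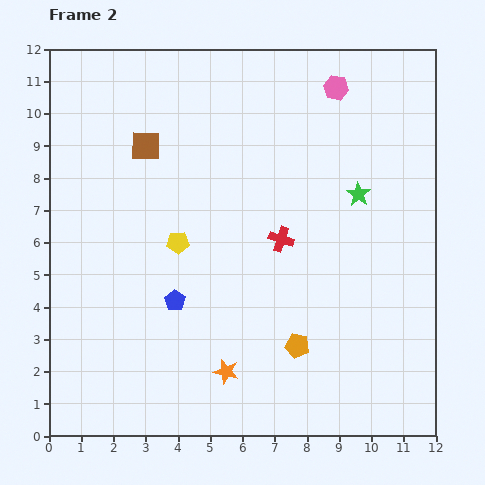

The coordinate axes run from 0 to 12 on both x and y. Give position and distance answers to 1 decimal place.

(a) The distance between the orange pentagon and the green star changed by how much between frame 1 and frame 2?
-2.5

Distance in frame 1: 7.6. Distance in frame 2: 5.1.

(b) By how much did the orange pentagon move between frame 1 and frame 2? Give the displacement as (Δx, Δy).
(-0.7, 0.2)

The orange pentagon was at (8.4, 2.6) in frame 1 and (7.7, 2.8) in frame 2.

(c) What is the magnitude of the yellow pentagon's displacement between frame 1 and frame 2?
3.2

The yellow pentagon moved from (0.9, 6.8) to (4.0, 6.0), a distance of √(3.1² + 0.8²) ≈ 3.2.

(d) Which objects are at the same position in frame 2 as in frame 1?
the pink hexagon, the blue pentagon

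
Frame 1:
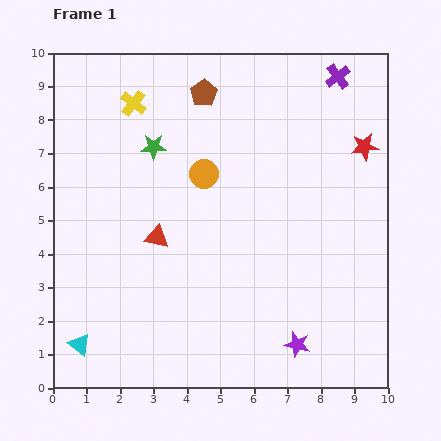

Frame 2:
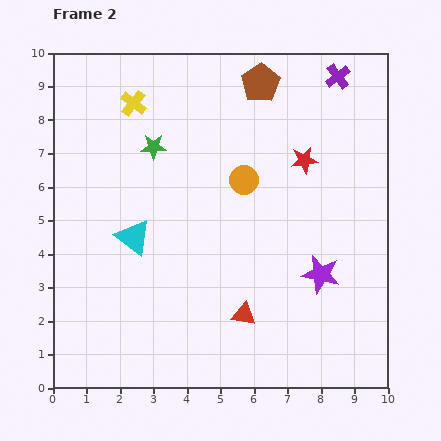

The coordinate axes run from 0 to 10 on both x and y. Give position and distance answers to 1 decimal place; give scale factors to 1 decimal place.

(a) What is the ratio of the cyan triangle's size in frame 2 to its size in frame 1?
1.6×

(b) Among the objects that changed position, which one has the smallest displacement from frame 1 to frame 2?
the orange circle

(moved 1.2)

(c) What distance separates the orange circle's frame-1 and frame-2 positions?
1.2

The orange circle moved from (4.5, 6.4) to (5.7, 6.2), a distance of √(1.2² + 0.2²) ≈ 1.2.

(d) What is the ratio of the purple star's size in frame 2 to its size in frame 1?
1.5×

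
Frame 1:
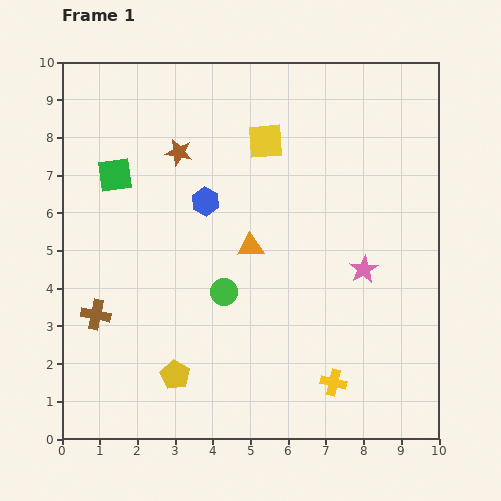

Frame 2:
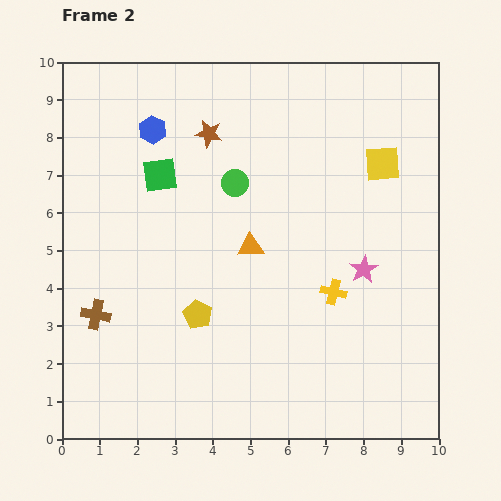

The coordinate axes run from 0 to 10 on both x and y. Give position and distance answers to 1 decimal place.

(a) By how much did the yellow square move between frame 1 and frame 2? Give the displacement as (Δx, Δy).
(3.1, -0.6)

The yellow square was at (5.4, 7.9) in frame 1 and (8.5, 7.3) in frame 2.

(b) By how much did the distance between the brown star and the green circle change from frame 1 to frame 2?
-2.4

Distance in frame 1: 3.9. Distance in frame 2: 1.5.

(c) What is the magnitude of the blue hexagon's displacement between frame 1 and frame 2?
2.4

The blue hexagon moved from (3.8, 6.3) to (2.4, 8.2), a distance of √(1.4² + 1.9²) ≈ 2.4.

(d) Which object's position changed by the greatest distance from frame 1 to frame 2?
the yellow square

(moved 3.2; next 2.9)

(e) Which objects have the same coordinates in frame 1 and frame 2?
the brown cross, the pink star, the orange triangle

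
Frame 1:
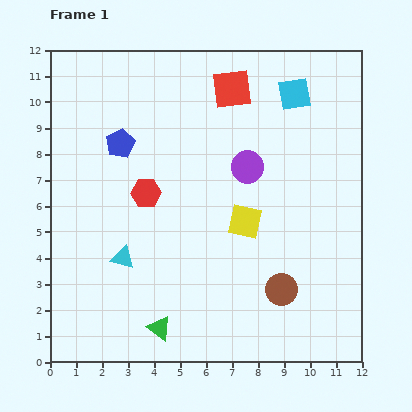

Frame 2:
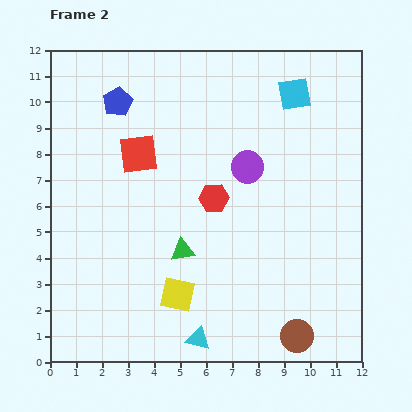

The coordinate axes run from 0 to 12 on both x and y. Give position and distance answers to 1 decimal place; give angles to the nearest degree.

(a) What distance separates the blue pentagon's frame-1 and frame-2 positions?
1.6

The blue pentagon moved from (2.7, 8.4) to (2.6, 10.0), a distance of √(0.1² + 1.6²) ≈ 1.6.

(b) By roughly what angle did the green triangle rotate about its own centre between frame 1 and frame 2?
46° counter-clockwise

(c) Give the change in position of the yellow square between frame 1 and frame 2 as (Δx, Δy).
(-2.6, -2.8)

The yellow square was at (7.5, 5.4) in frame 1 and (4.9, 2.6) in frame 2.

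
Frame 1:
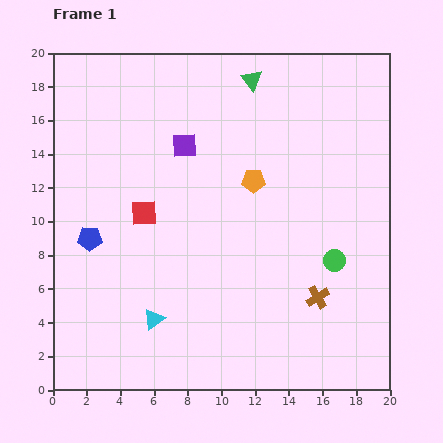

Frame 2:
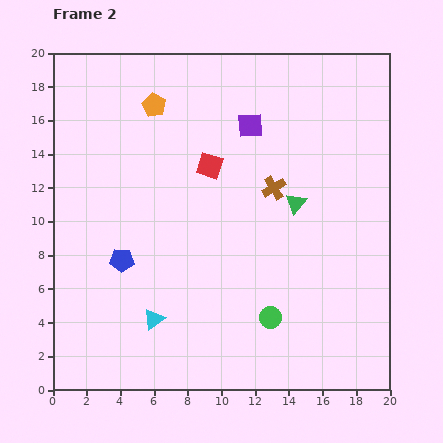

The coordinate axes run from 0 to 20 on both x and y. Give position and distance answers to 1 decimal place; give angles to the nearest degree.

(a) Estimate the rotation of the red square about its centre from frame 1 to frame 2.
19° clockwise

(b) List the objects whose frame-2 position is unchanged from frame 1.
the cyan triangle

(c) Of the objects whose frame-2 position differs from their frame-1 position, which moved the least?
the blue pentagon

(moved 2.3)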